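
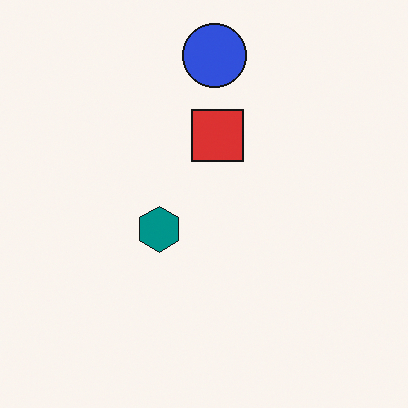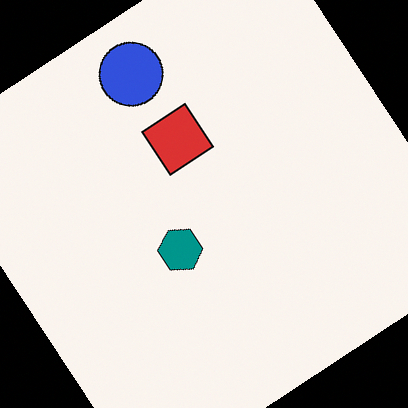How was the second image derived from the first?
The image was rotated counter-clockwise by a large amount — several tens of degrees.

Every shape is tilted by the same angle and the image corners show triangular fill wedges — a whole-image rotation by a non-right angle.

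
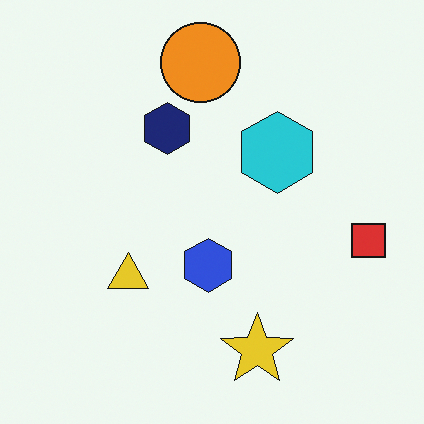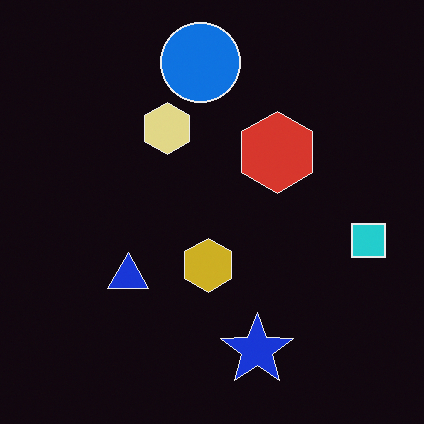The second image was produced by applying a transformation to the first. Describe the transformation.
Color-inverted (negative).

The light background has become dark and every shape's color is its complement — a photographic negative.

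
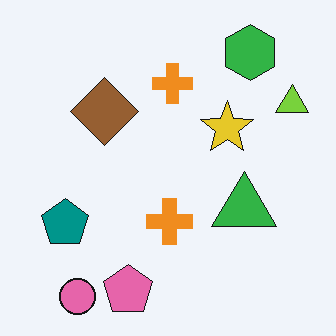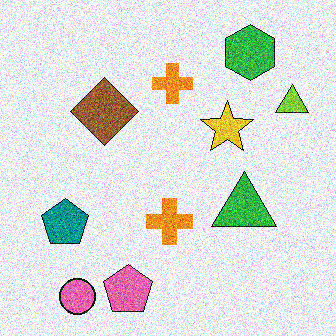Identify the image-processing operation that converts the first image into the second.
The second image is the first degraded with strong gaussian noise.

Random speckle covers the whole image, including the flat background.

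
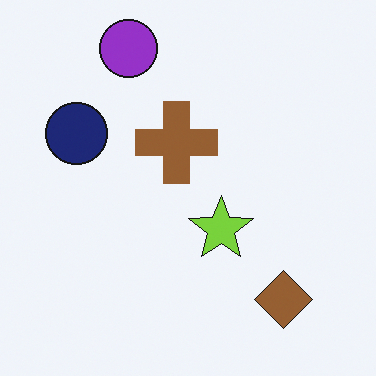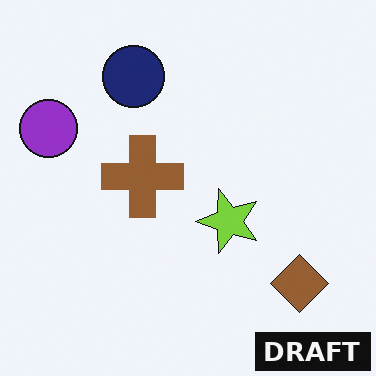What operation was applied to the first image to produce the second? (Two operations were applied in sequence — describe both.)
It was transposed (reflected across the top-left ↔ bottom-right diagonal), then watermarked with the text "DRAFT" in the lower-right corner.

Shapes have swapped their row and column positions — what was in the top-right is now in the bottom-left — a diagonal reflection. A dark label reading "DRAFT" appears in the lower-right corner.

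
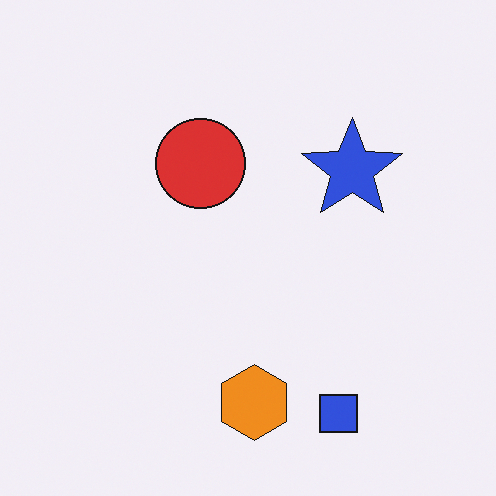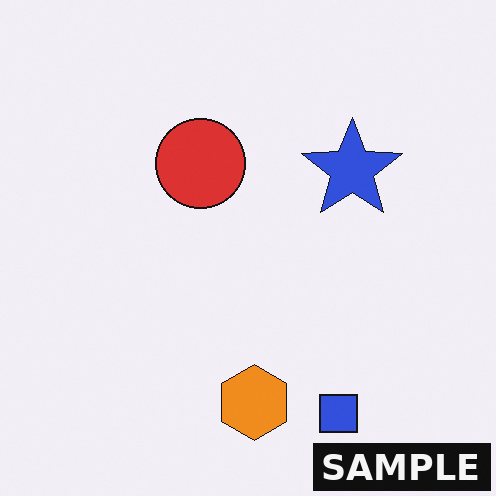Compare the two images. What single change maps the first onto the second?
The transformation is: watermarked with the text "SAMPLE" in the lower-right corner.

A dark label reading "SAMPLE" appears in the lower-right corner.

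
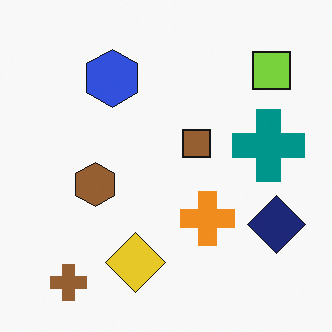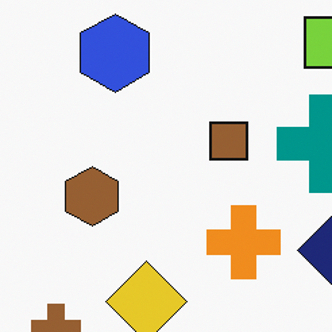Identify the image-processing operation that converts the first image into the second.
It was cropped slightly and scaled back up.

The visible shapes are larger and the field of view is narrower; shapes near the original edges may be partly or wholly outside the frame — a crop-and-rescale.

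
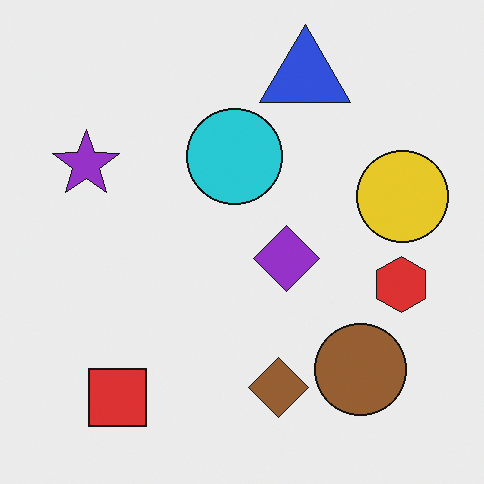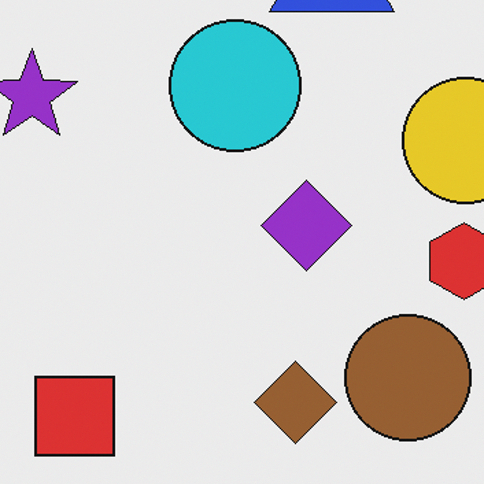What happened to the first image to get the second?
This is the original image cropped to a modestly smaller region and rescaled.

The visible shapes are larger and the field of view is narrower; shapes near the original edges may be partly or wholly outside the frame — a crop-and-rescale.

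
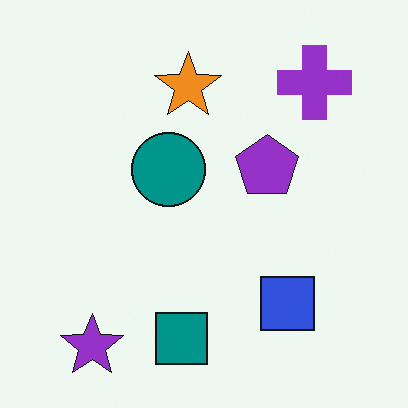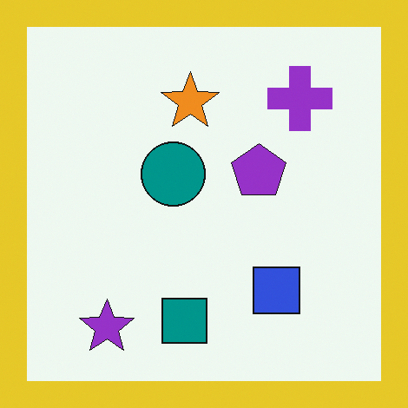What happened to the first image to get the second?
The image was framed with a yellow border.

A solid yellow frame runs around the edge of the second image, with the content slightly shrunk inside it.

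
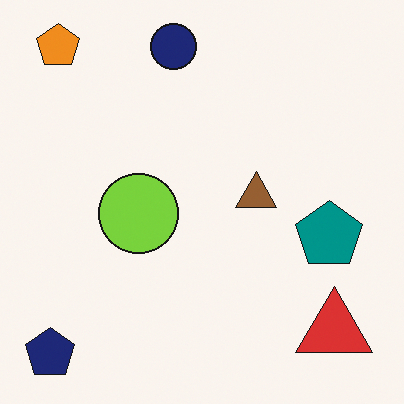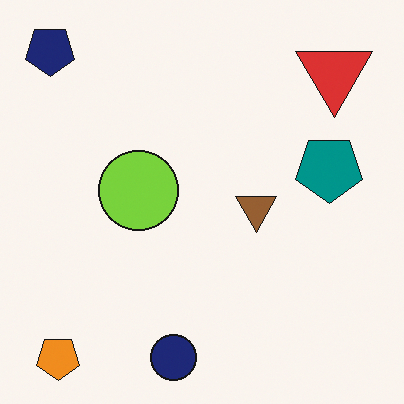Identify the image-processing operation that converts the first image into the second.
This is the original image flipped vertically (top ↔ bottom).

The orange pentagon is in the top-left of the first image and the bottom-left of the second — shapes on opposite sides of the horizontal midline have swapped in a mirror flip.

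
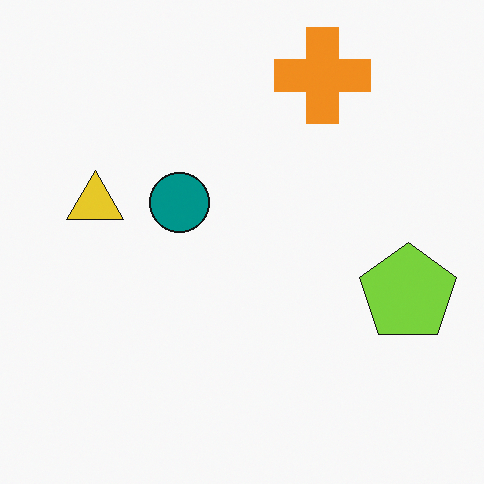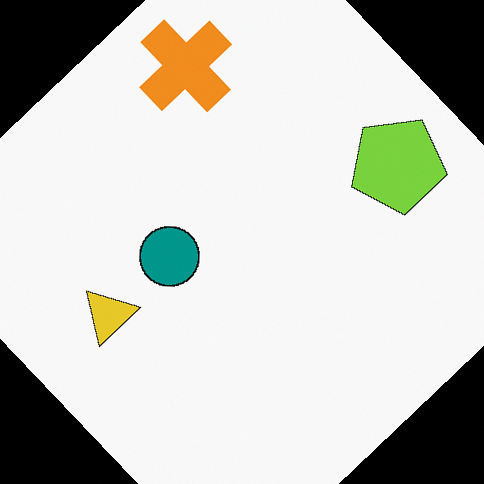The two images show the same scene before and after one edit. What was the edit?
The image was rotated counter-clockwise by a large amount — several tens of degrees.

Every shape is tilted by the same angle and the image corners show triangular fill wedges — a whole-image rotation by a non-right angle.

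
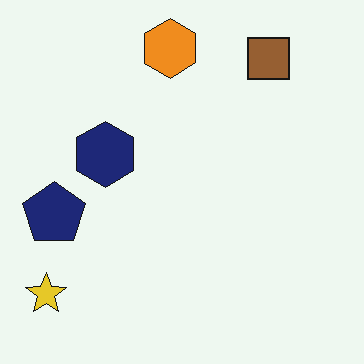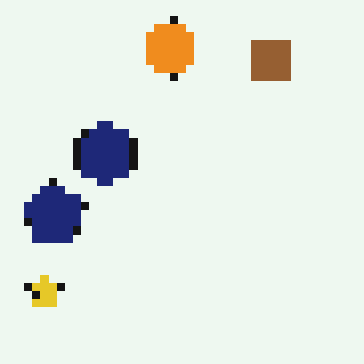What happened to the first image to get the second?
It was pixelated into visible square blocks.

Shapes are reduced to large square blocks; fine edges and outlines are lost — a downscale-then-upscale (mosaic) effect.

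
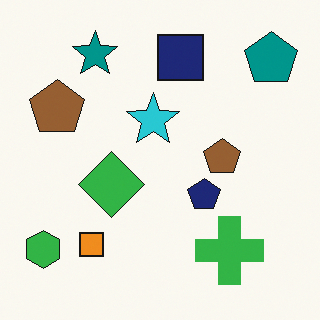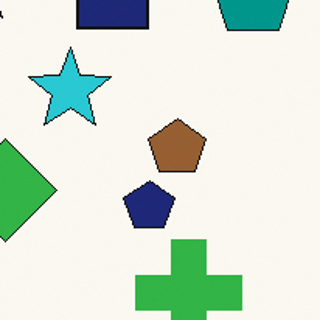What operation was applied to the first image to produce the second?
The transformation is: cropped to a modestly smaller region and rescaled.

The visible shapes are larger and the field of view is narrower; shapes near the original edges may be partly or wholly outside the frame — a crop-and-rescale.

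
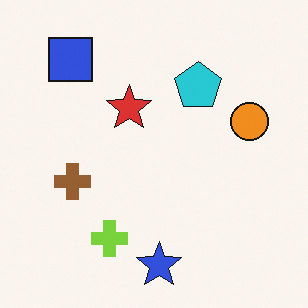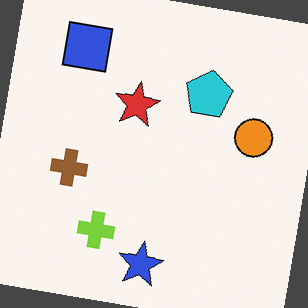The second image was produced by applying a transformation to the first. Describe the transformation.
It was rotated clockwise by a few degrees.

Every shape is tilted by the same angle and the image corners show triangular fill wedges — a whole-image rotation by a non-right angle.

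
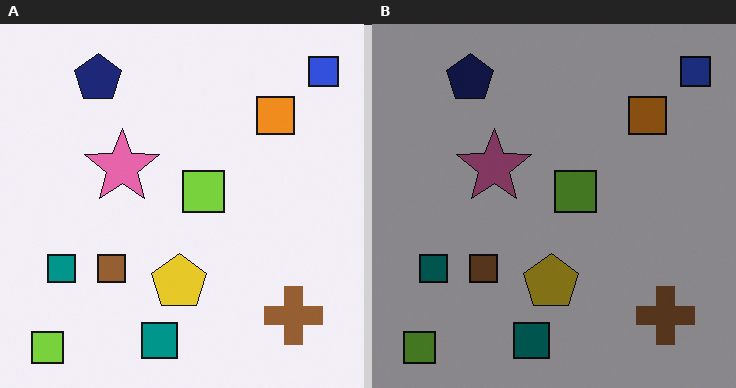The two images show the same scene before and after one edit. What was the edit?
Darkened a lot.

Every pixel — background and shapes alike — is uniformly darkened.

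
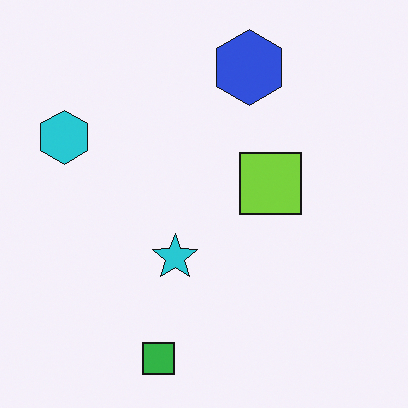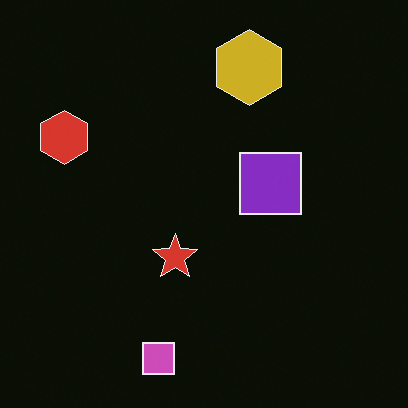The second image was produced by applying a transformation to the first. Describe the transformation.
The second image is the first color-inverted (negative).

The light background has become dark and every shape's color is its complement — a photographic negative.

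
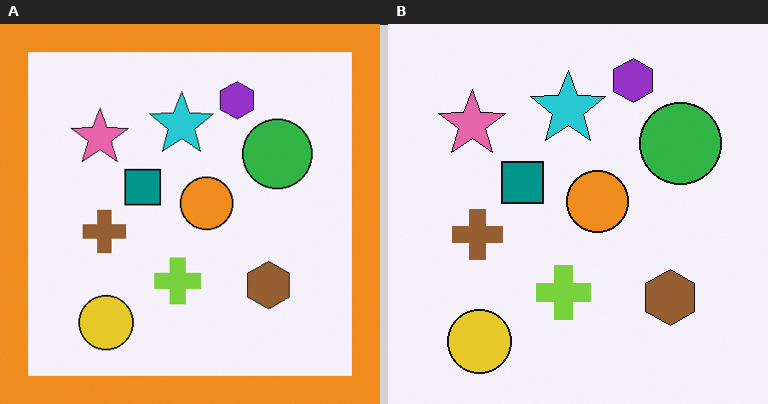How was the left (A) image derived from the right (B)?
Framed with a orange border.

A solid orange frame runs around the edge of the left (A) image, with the content slightly shrunk inside it.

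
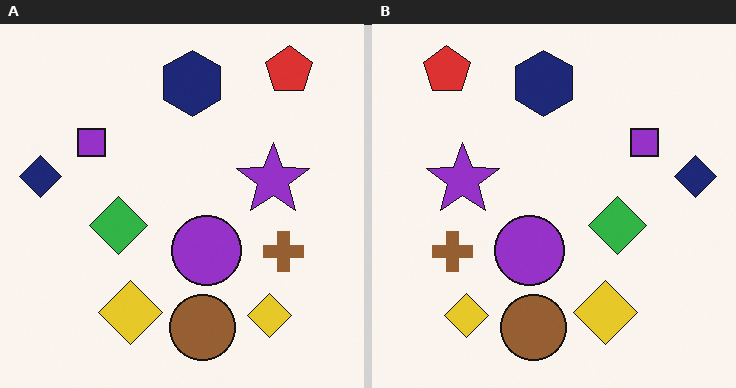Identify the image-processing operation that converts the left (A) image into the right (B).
The transformation is: flipped horizontally (left ↔ right).

The navy diamond is in the left of the left (A) image and the right of the right (B) — shapes on opposite sides of the vertical midline have swapped in a mirror flip.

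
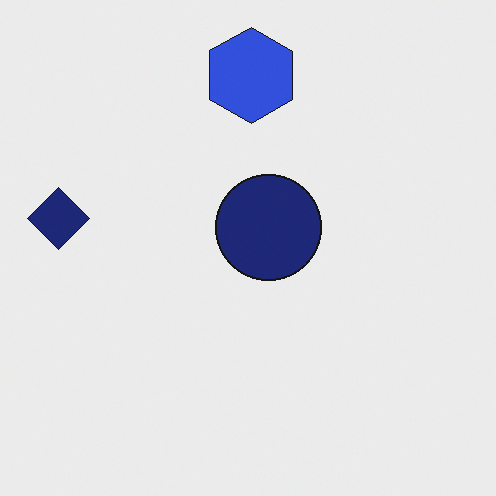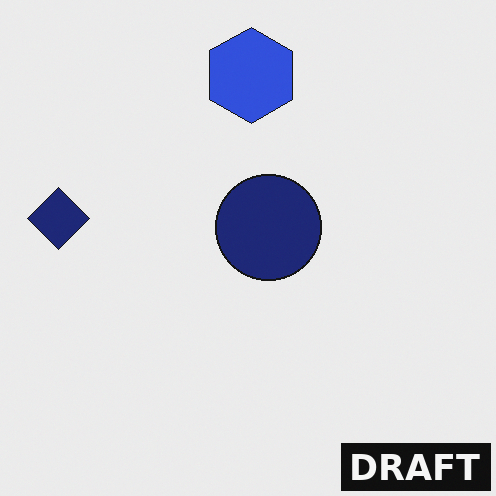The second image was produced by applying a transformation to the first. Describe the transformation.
The transformation is: watermarked with the text "DRAFT" in the lower-right corner.

A dark label reading "DRAFT" appears in the lower-right corner.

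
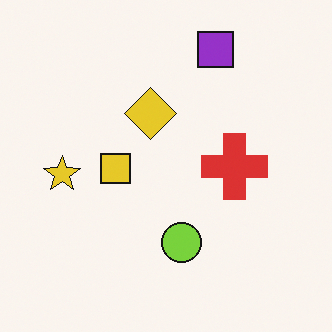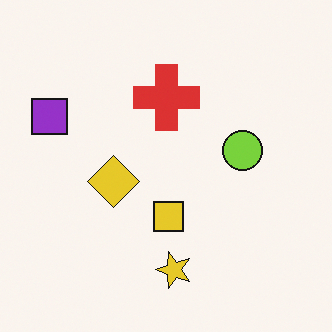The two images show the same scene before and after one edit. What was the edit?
The image was rotated 90° counter-clockwise.

The purple square sits in the top of the first image and the left of the second — consistent with a whole-image 90° counter-clockwise rotation.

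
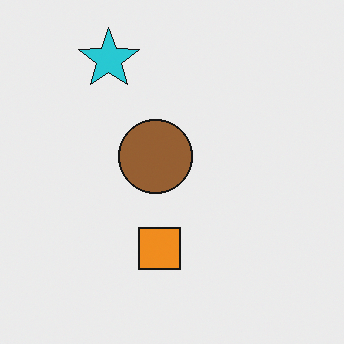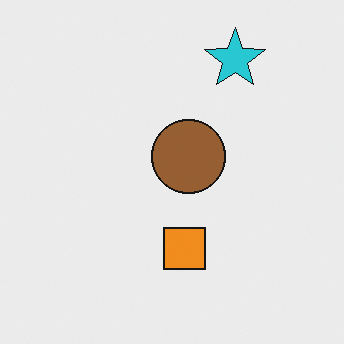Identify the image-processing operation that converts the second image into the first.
It was flipped horizontally (left ↔ right).

The cyan star is in the top-right of the second image and the top-left of the first — shapes on opposite sides of the vertical midline have swapped in a mirror flip.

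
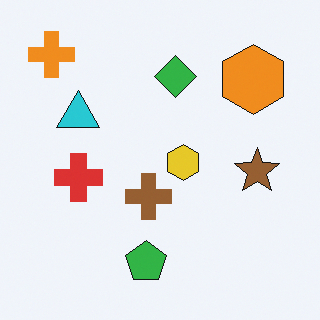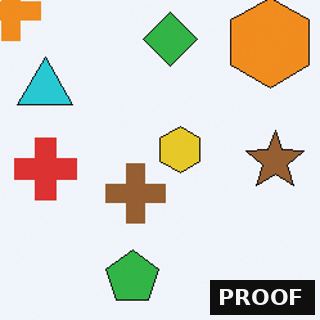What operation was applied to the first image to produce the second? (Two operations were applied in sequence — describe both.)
It was cropped slightly and scaled back up, then watermarked with the text "PROOF" in the lower-right corner.

The visible shapes are larger and the field of view is narrower; shapes near the original edges may be partly or wholly outside the frame — a crop-and-rescale. A dark label reading "PROOF" appears in the lower-right corner.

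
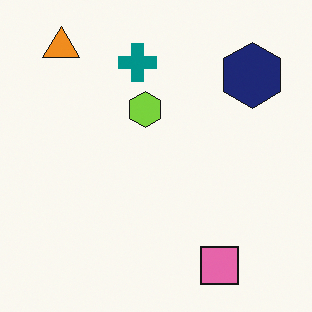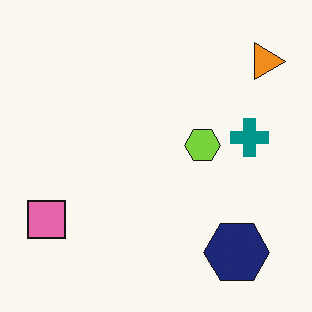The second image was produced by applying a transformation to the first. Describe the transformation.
The transformation is: rotated 90° clockwise.

The orange triangle sits in the top-left of the first image and the top-right of the second — consistent with a whole-image 90° clockwise rotation.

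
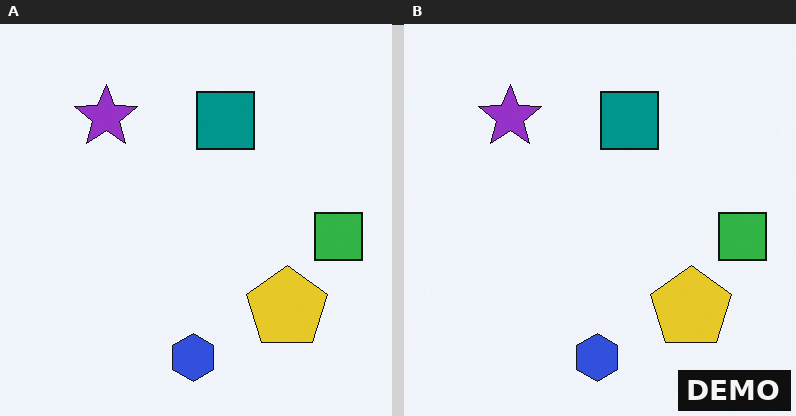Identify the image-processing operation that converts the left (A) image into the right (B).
The right (B) image is the left (A) watermarked with the text "DEMO" in the lower-right corner.

A dark label reading "DEMO" appears in the lower-right corner.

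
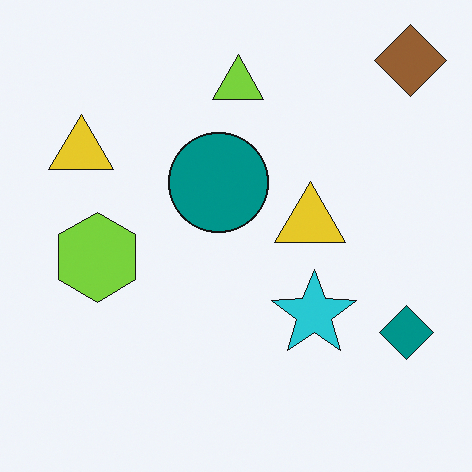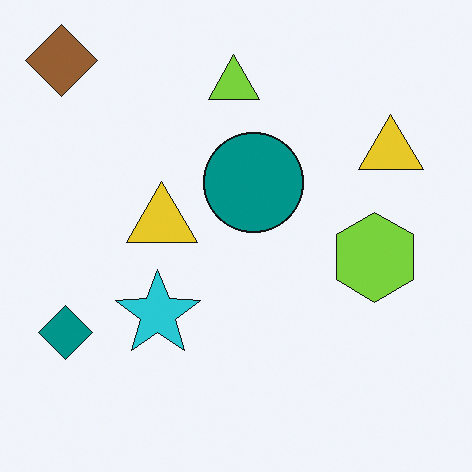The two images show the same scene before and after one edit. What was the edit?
Flipped horizontally (left ↔ right).

The brown diamond is in the top-right of the first image and the top-left of the second — shapes on opposite sides of the vertical midline have swapped in a mirror flip.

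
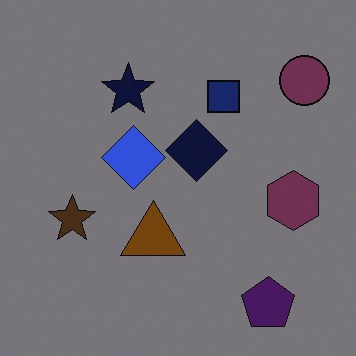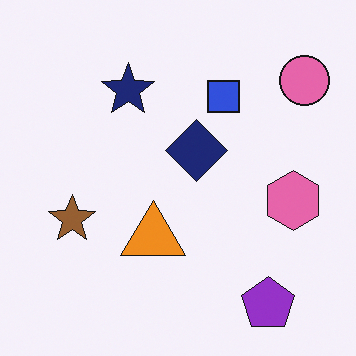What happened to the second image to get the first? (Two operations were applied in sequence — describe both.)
This is the original image darkened a lot, then overlaid with an additional blue diamond.

Every pixel — background and shapes alike — is uniformly darkened. A blue diamond appears in the first image that is absent from the second.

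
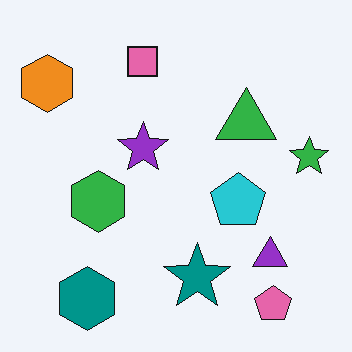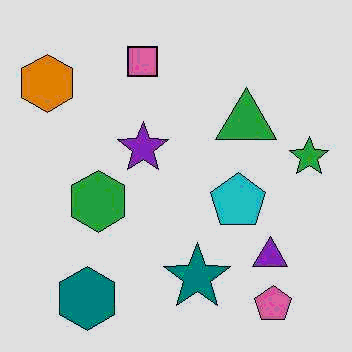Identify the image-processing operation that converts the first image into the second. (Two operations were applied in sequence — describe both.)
The transformation is: given moderate JPEG compression, then moderately posterized.

Blocky 8×8 compression artifacts appear around shape edges and the flat background shows ringing — characteristic JPEG degradation. Each flat color has snapped to a coarser quantized level — most visibly, the near-white background has dropped to a flat grey.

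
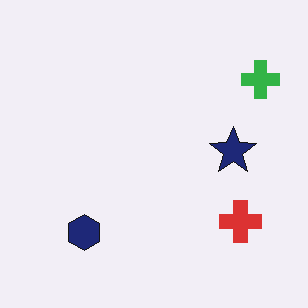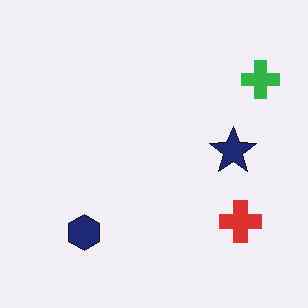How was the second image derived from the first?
The transformation is: JPEG-compressed with visible artifacts.

Blocky 8×8 compression artifacts appear around shape edges and the flat background shows ringing — characteristic JPEG degradation.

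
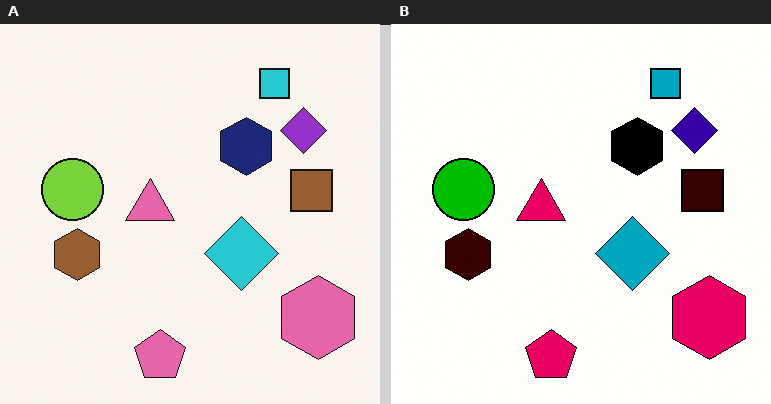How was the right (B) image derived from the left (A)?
The right (B) image is the left (A) given much higher contrast.

Tones are pushed away from mid-grey across the whole image — a global contrast change.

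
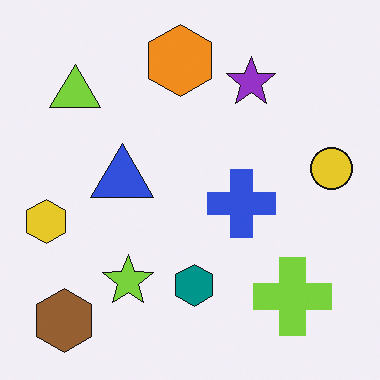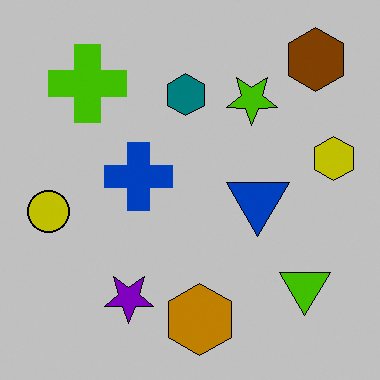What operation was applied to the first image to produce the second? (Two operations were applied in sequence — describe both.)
It was heavily posterized to just a handful of flat colors, then rotated 180°.

Each flat color has snapped to a coarser quantized level — most visibly, the near-white background has dropped to a flat grey. The brown hexagon sits in the bottom-left of the first image and the top-right of the second — consistent with a whole-image 180° rotation.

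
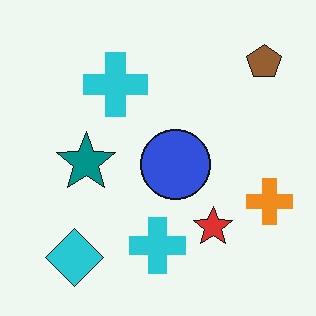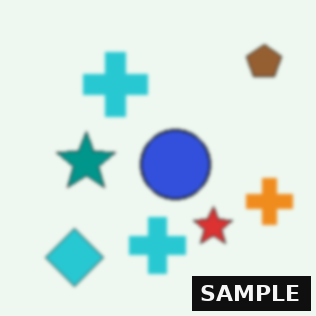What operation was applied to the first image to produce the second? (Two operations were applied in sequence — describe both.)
This is the original image slightly softened, then watermarked with the text "SAMPLE" in the lower-right corner.

Shape edges and outlines are uniformly softened across the whole image. A dark label reading "SAMPLE" appears in the lower-right corner.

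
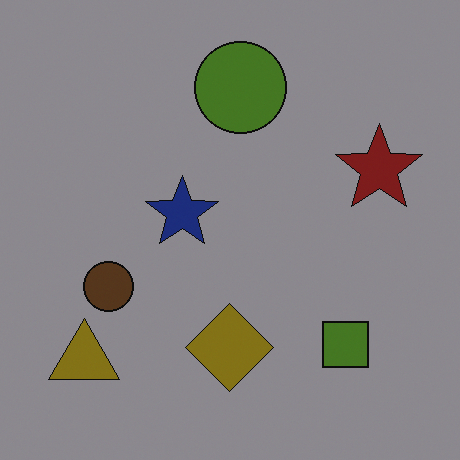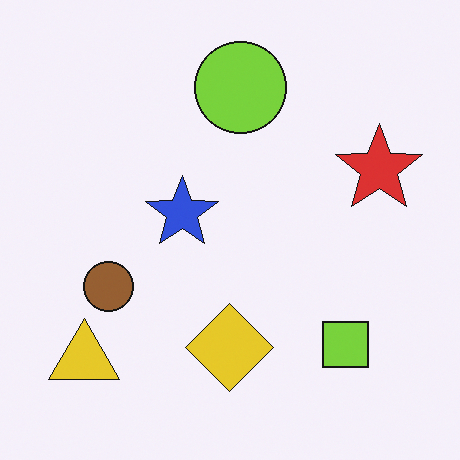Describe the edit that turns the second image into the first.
Noticeably darkened.

Every pixel — background and shapes alike — is uniformly darkened.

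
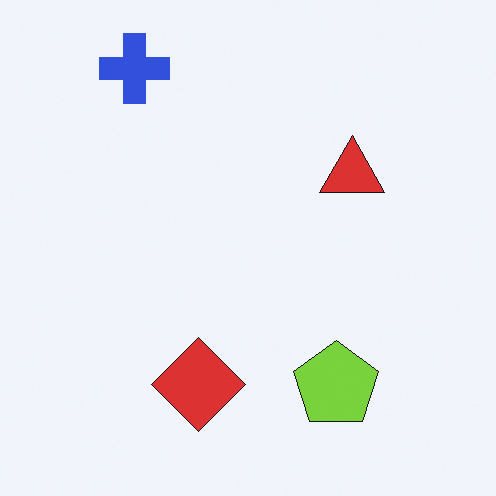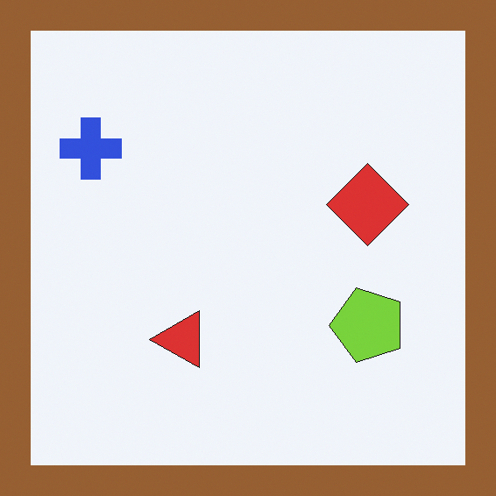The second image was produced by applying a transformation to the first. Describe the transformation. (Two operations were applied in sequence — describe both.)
This is the original image transposed (reflected across the top-left ↔ bottom-right diagonal), then framed with a brown border.

Shapes have swapped their row and column positions — what was in the top-right is now in the bottom-left — a diagonal reflection. A solid brown frame runs around the edge of the second image, with the content slightly shrunk inside it.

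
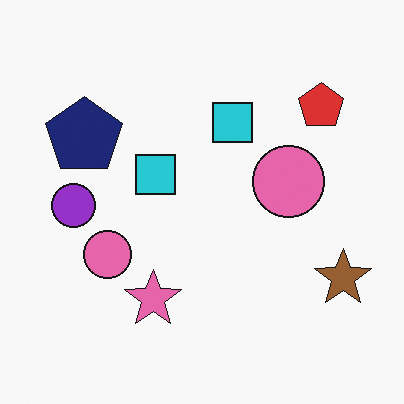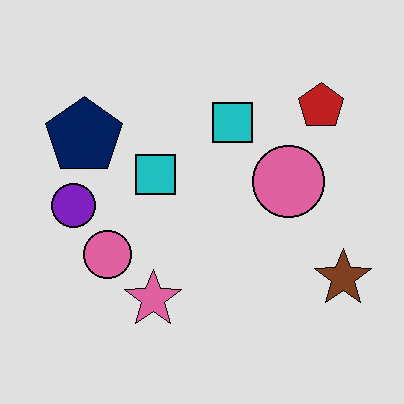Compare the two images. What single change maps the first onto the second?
The second image is the first moderately posterized.

Each flat color has snapped to a coarser quantized level — most visibly, the near-white background has dropped to a flat grey.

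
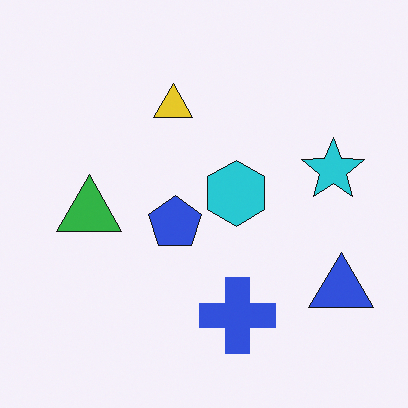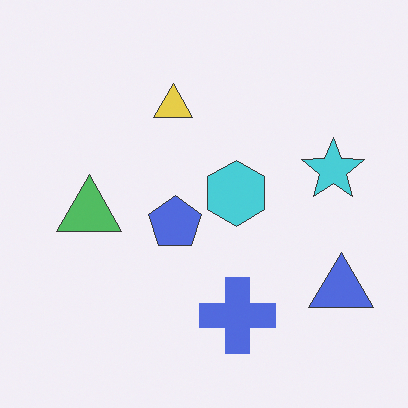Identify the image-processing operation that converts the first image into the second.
It was given slightly reduced contrast.

Tones are pushed toward mid-grey across the whole image — a global contrast change.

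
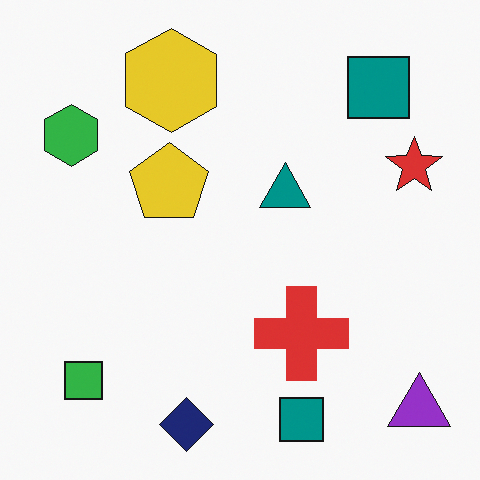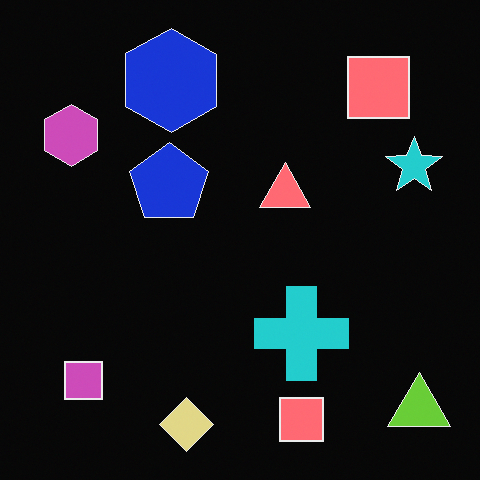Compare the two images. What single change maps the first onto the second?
It was color-inverted (negative).

The light background has become dark and every shape's color is its complement — a photographic negative.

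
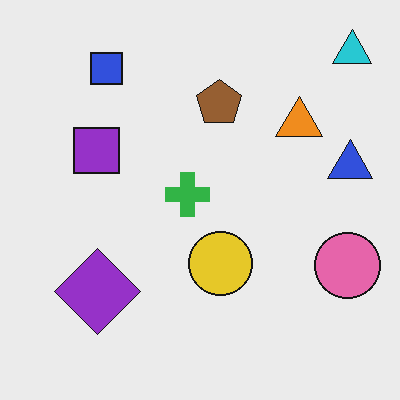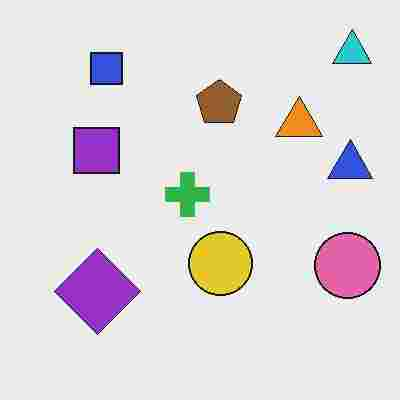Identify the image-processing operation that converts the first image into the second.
The second image is the first heavily JPEG-compressed with obvious blocking artifacts.

Blocky 8×8 compression artifacts appear around shape edges and the flat background shows ringing — characteristic JPEG degradation.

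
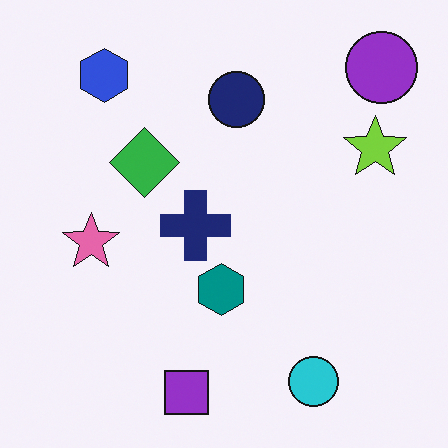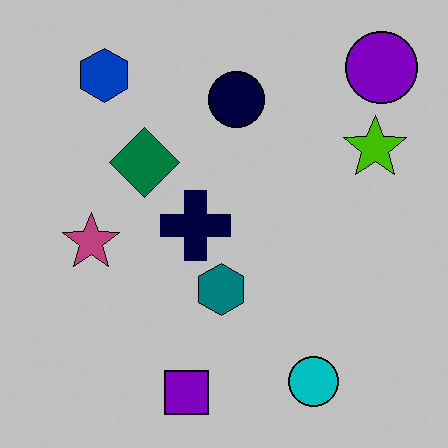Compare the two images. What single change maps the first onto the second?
The transformation is: aggressively posterized.

Each flat color has snapped to a coarser quantized level — most visibly, the near-white background has dropped to a flat grey.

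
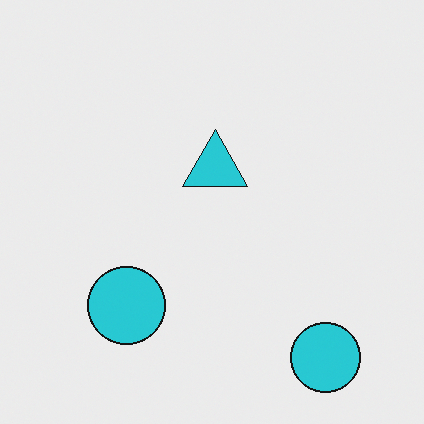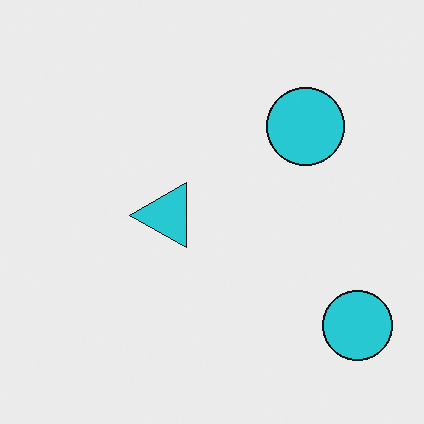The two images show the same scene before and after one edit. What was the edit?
It was transposed (reflected across the top-left ↔ bottom-right diagonal).

Shapes have swapped their row and column positions — what was in the top-right is now in the bottom-left — a diagonal reflection.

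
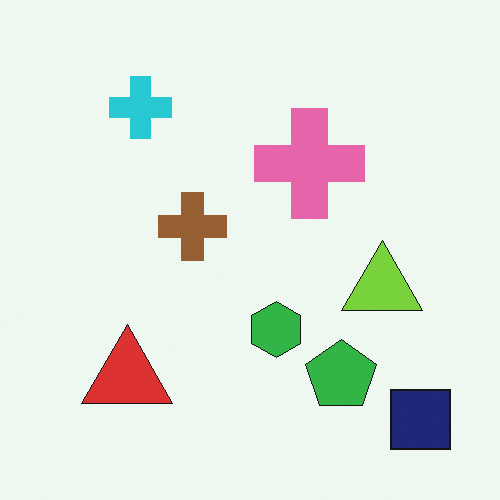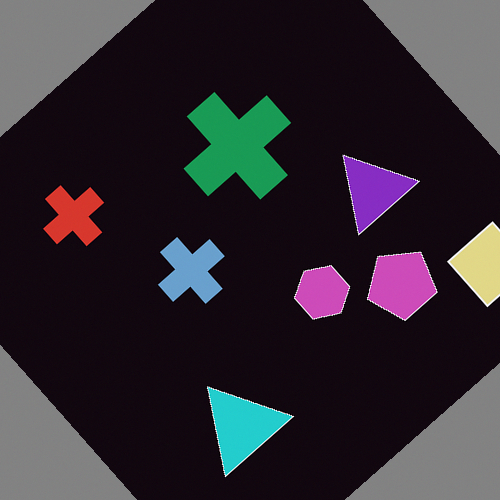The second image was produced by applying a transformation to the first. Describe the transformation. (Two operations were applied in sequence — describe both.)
The second image is the first color-inverted (negative), then rotated counter-clockwise by a large amount — several tens of degrees.

The light background has become dark and every shape's color is its complement — a photographic negative. Every shape is tilted by the same angle and the image corners show triangular fill wedges — a whole-image rotation by a non-right angle.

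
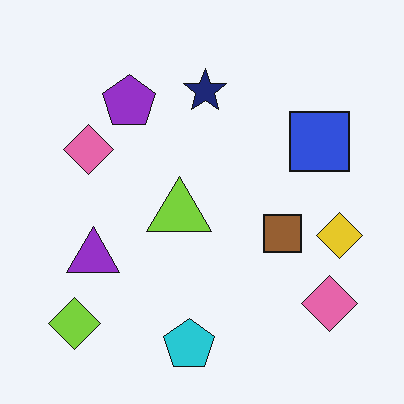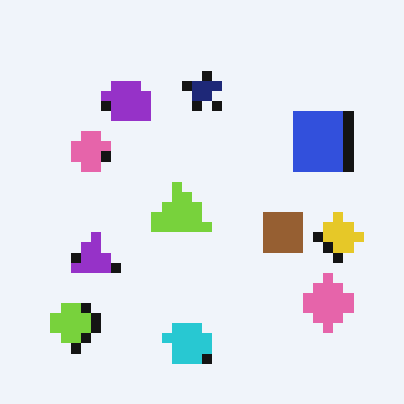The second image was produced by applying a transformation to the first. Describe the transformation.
The image was coarsely pixelated.

Shapes are reduced to large square blocks; fine edges and outlines are lost — a downscale-then-upscale (mosaic) effect.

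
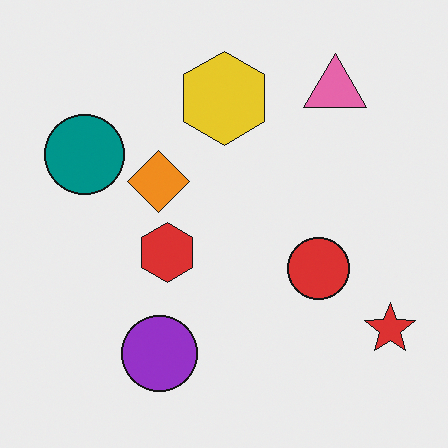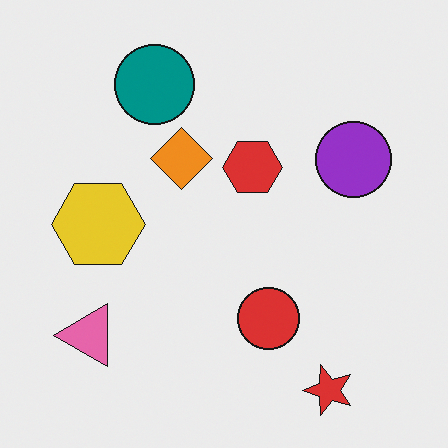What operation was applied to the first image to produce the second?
The transformation is: transposed (reflected across the top-left ↔ bottom-right diagonal).

Shapes have swapped their row and column positions — what was in the top-right is now in the bottom-left — a diagonal reflection.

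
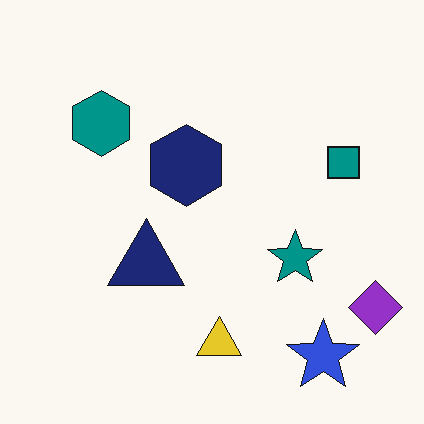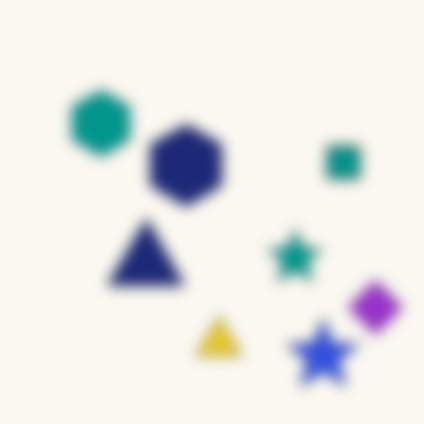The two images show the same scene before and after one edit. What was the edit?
This is the original image strongly gaussian-blurred.

Shape edges and outlines are uniformly softened across the whole image.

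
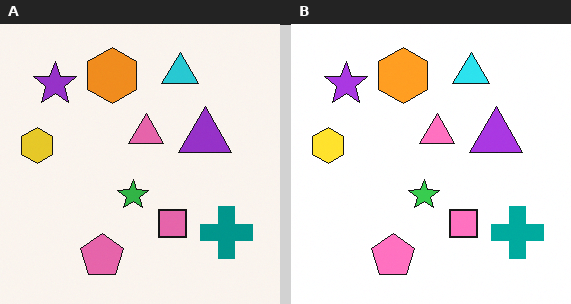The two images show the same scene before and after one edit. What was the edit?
The image was slightly brightened.

Every pixel — background and shapes alike — is uniformly brightened.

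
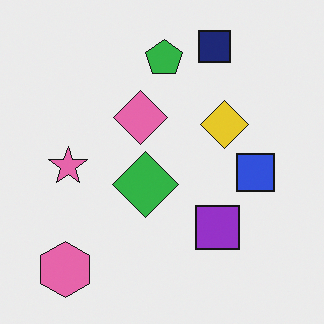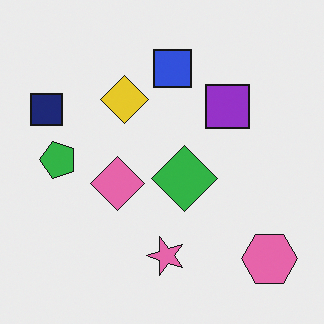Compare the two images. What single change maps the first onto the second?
Rotated 90° counter-clockwise.

The pink hexagon sits in the bottom-left of the first image and the bottom-right of the second — consistent with a whole-image 90° counter-clockwise rotation.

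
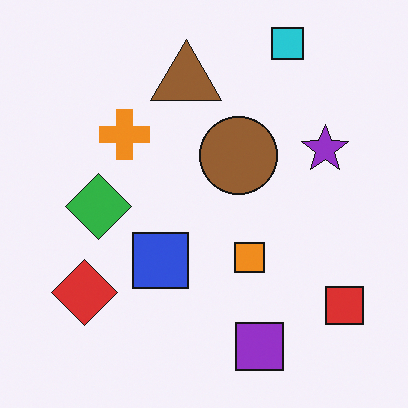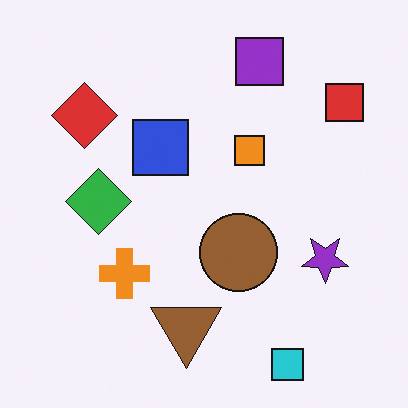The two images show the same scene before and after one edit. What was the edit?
It was flipped vertically (top ↔ bottom).

The cyan square is in the top-right of the first image and the bottom-right of the second — shapes on opposite sides of the horizontal midline have swapped in a mirror flip.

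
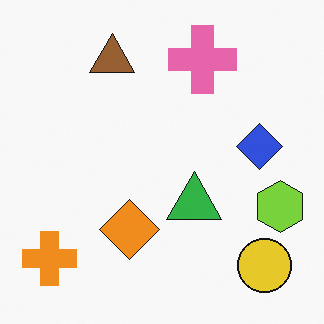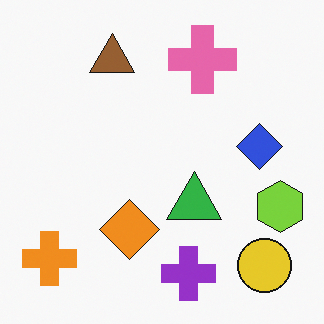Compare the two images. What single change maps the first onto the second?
This is the original image overlaid with an additional purple cross.

A purple cross appears in the second image that is absent from the first.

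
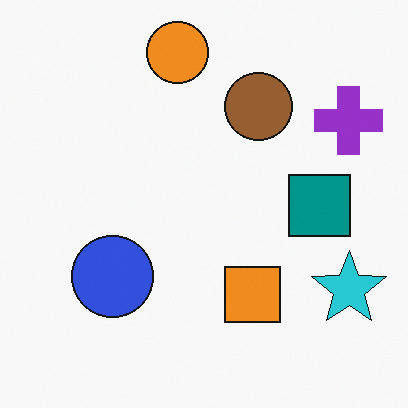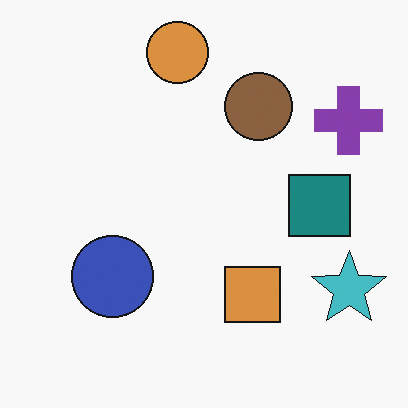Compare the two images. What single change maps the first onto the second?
The second image is the first slightly desaturated.

All colors are more muted and greyish — a global saturation change.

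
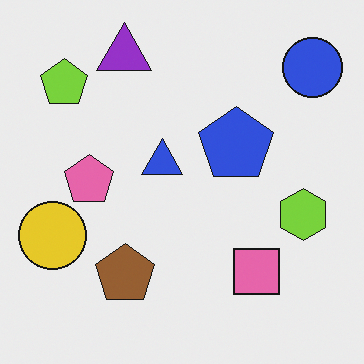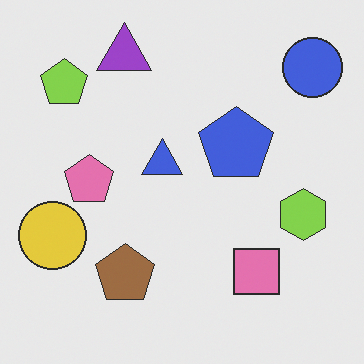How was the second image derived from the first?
The transformation is: given slightly reduced contrast.

Tones are pushed toward mid-grey across the whole image — a global contrast change.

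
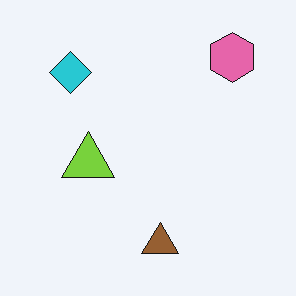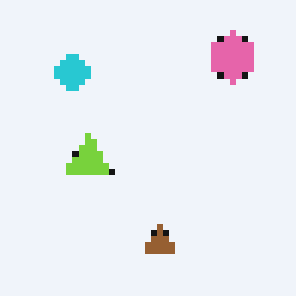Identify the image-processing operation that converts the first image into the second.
The second image is the first pixelated into visible square blocks.

Shapes are reduced to large square blocks; fine edges and outlines are lost — a downscale-then-upscale (mosaic) effect.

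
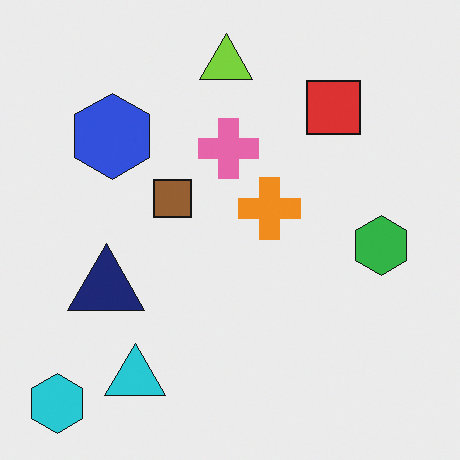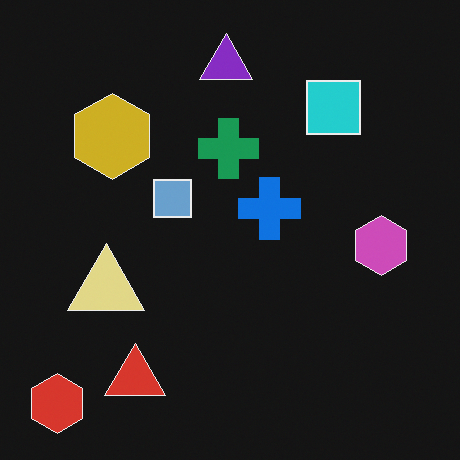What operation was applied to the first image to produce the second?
Color-inverted (negative).

The light background has become dark and every shape's color is its complement — a photographic negative.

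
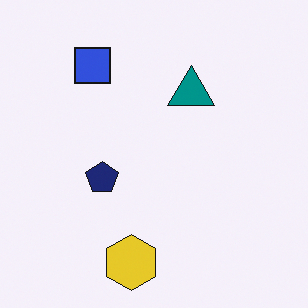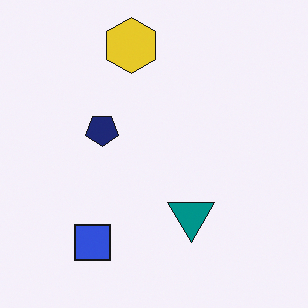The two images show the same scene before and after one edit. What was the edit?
Flipped vertically (top ↔ bottom).

The yellow hexagon is in the bottom of the first image and the top of the second — shapes on opposite sides of the horizontal midline have swapped in a mirror flip.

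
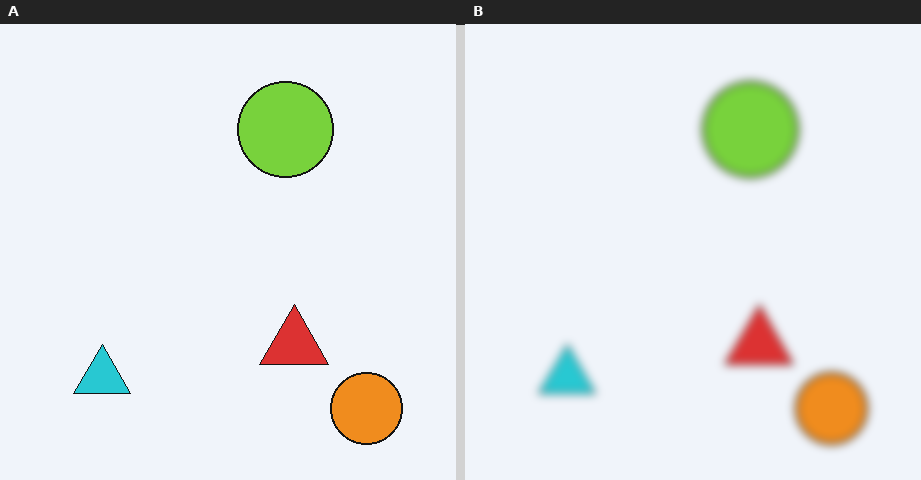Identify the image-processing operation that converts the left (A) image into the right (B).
This is the original image moderately blurred.

Shape edges and outlines are uniformly softened across the whole image.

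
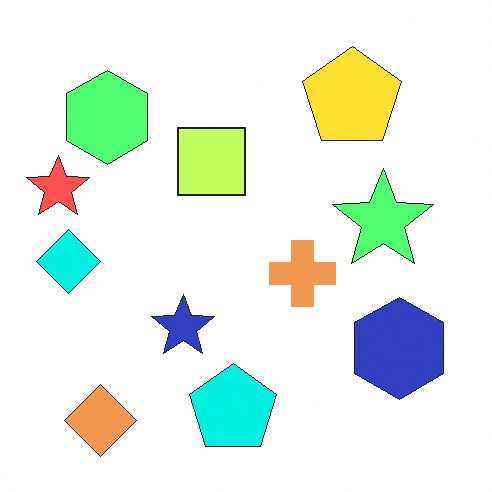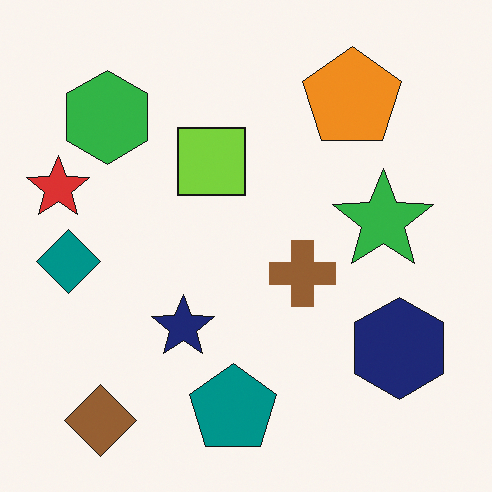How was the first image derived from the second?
This is the original image substantially brightened.

Every pixel — background and shapes alike — is uniformly brightened.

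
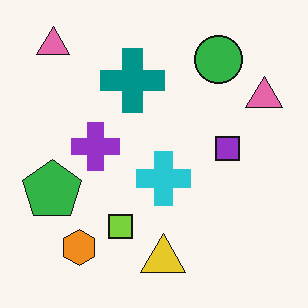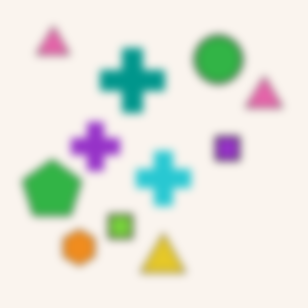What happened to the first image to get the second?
The transformation is: moderately blurred.

Shape edges and outlines are uniformly softened across the whole image.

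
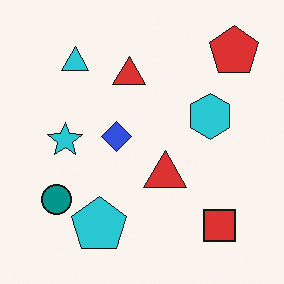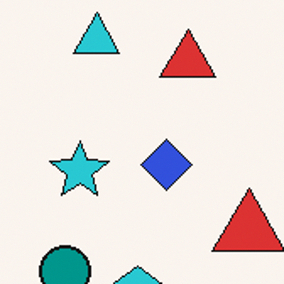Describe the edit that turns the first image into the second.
The second image is the first cropped tightly and scaled back up.

The visible shapes are larger and the field of view is narrower; shapes near the original edges may be partly or wholly outside the frame — a crop-and-rescale.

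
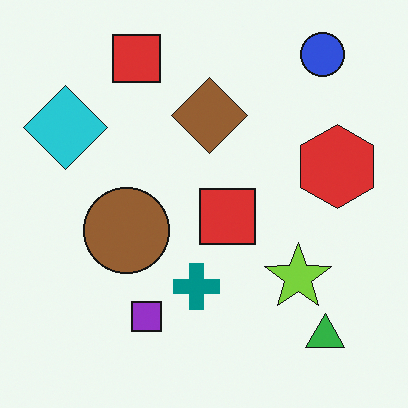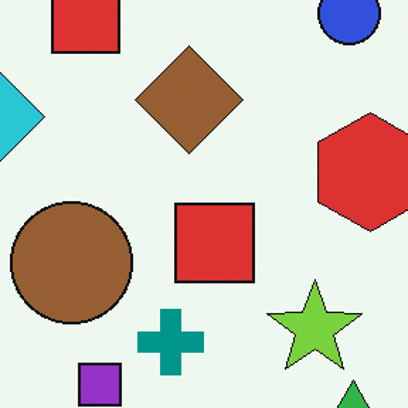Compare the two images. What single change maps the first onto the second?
The second image is the first cropped to a modestly smaller region and rescaled.

The visible shapes are larger and the field of view is narrower; shapes near the original edges may be partly or wholly outside the frame — a crop-and-rescale.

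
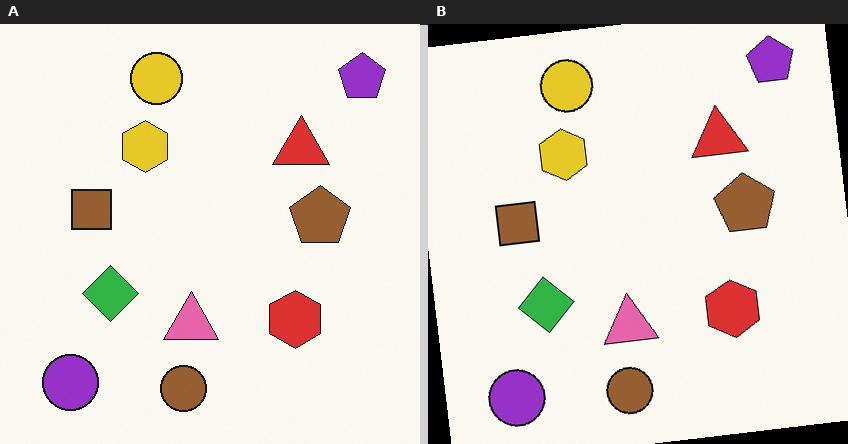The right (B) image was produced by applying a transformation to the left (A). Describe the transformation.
This is the original image rotated counter-clockwise by a small amount.

Every shape is tilted by the same angle and the image corners show triangular fill wedges — a whole-image rotation by a non-right angle.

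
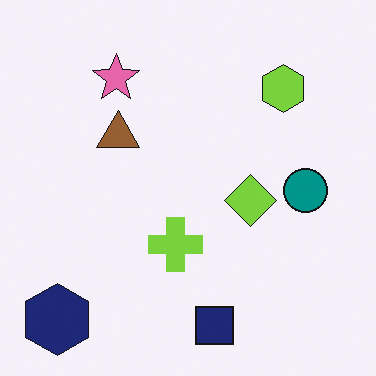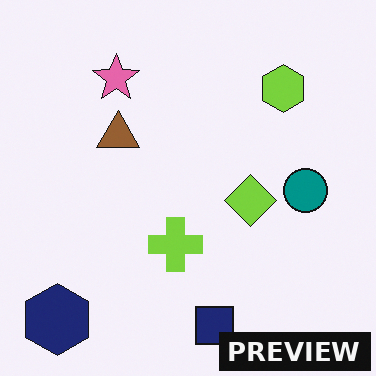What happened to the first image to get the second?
The image was watermarked with the text "PREVIEW" in the lower-right corner.

A dark label reading "PREVIEW" appears in the lower-right corner.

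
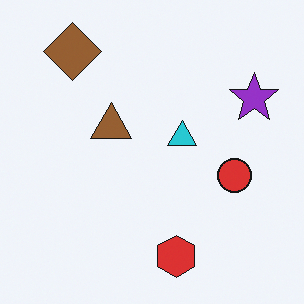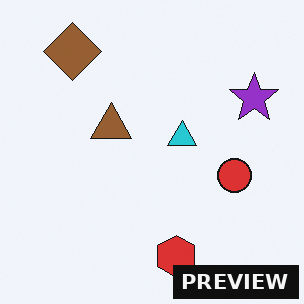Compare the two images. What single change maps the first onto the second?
The transformation is: watermarked with the text "PREVIEW" in the lower-right corner.

A dark label reading "PREVIEW" appears in the lower-right corner.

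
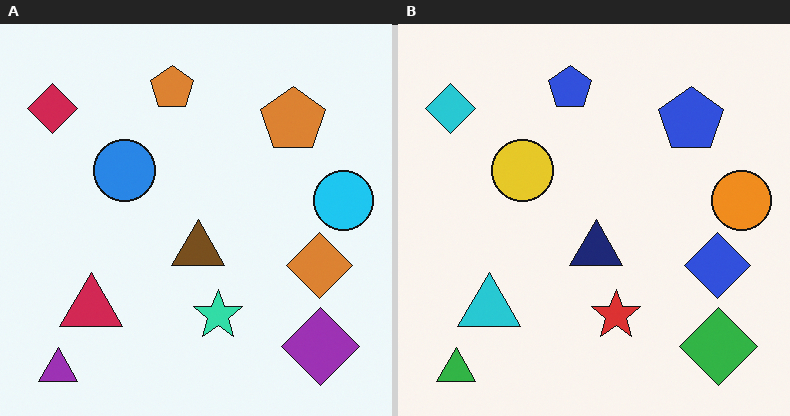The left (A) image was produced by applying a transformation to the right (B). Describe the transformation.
This is the original image hue-shifted through roughly half the color wheel.

Every shape's color has rotated by the same amount around the hue wheel — a uniform hue shift.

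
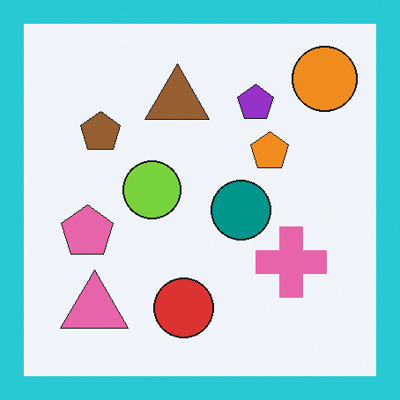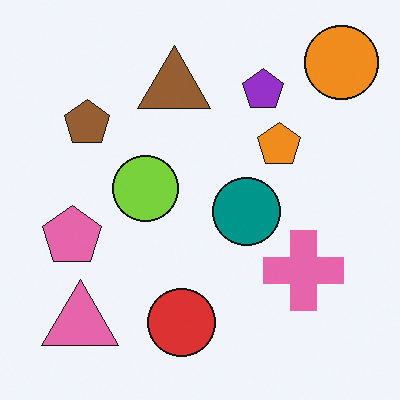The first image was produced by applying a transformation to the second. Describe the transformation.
It was framed with a cyan border.

A solid cyan frame runs around the edge of the first image, with the content slightly shrunk inside it.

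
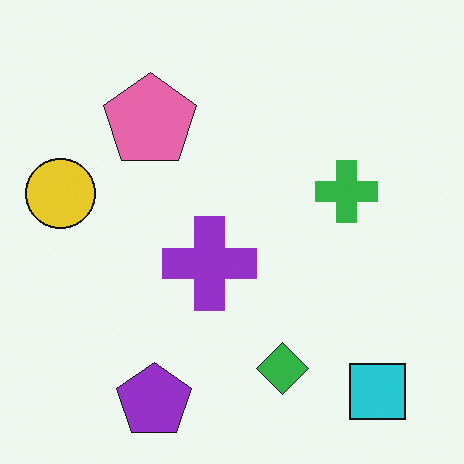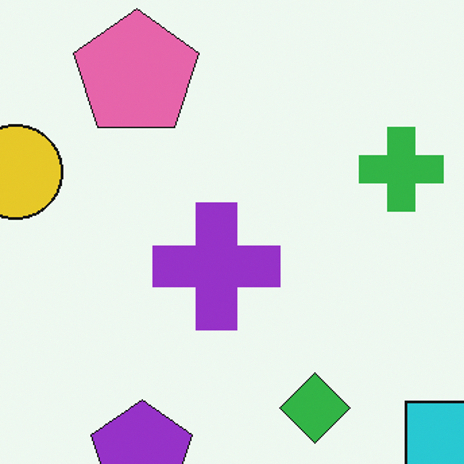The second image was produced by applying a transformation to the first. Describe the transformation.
This is the original image cropped slightly and scaled back up.

The visible shapes are larger and the field of view is narrower; shapes near the original edges may be partly or wholly outside the frame — a crop-and-rescale.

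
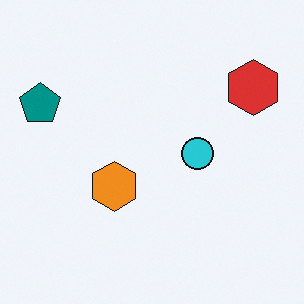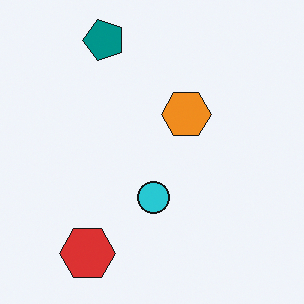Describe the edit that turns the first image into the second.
Transposed (reflected across the top-left ↔ bottom-right diagonal).

Shapes have swapped their row and column positions — what was in the top-right is now in the bottom-left — a diagonal reflection.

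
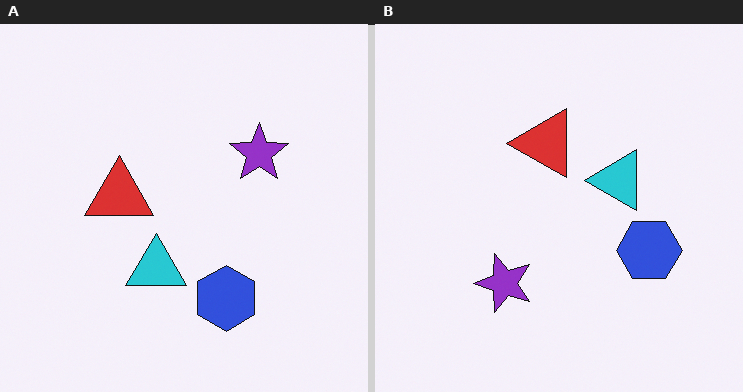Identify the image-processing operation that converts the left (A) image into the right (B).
Transposed (reflected across the top-left ↔ bottom-right diagonal).

Shapes have swapped their row and column positions — what was in the top-right is now in the bottom-left — a diagonal reflection.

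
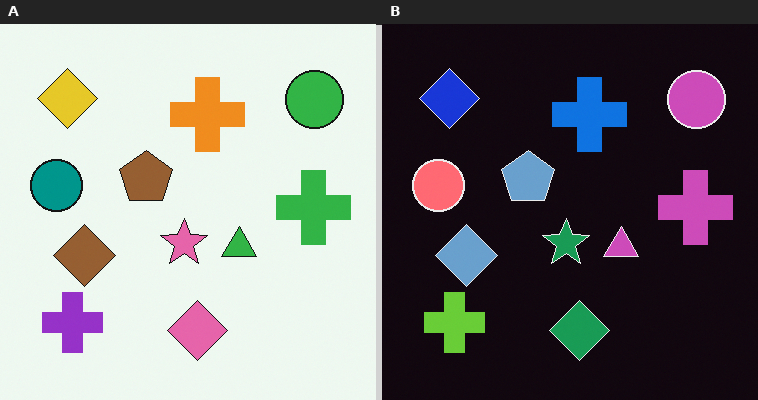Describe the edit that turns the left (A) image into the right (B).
Color-inverted (negative).

The light background has become dark and every shape's color is its complement — a photographic negative.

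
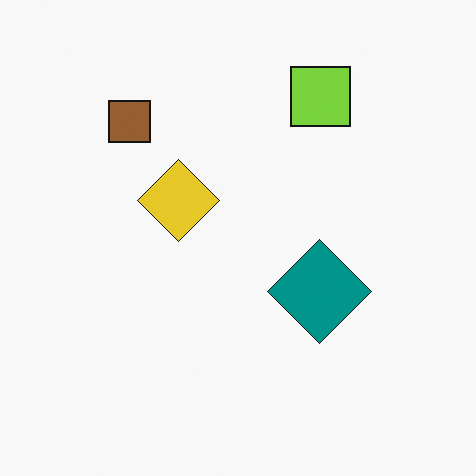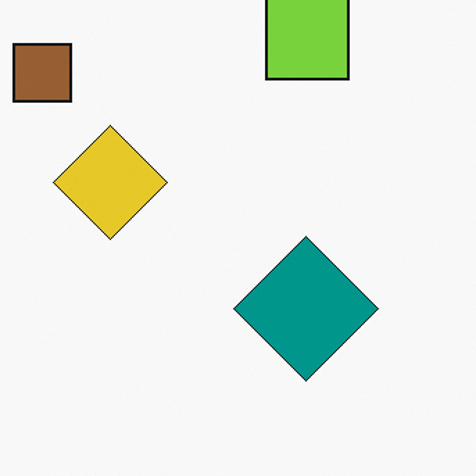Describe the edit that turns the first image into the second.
It was cropped slightly and scaled back up.

The visible shapes are larger and the field of view is narrower; shapes near the original edges may be partly or wholly outside the frame — a crop-and-rescale.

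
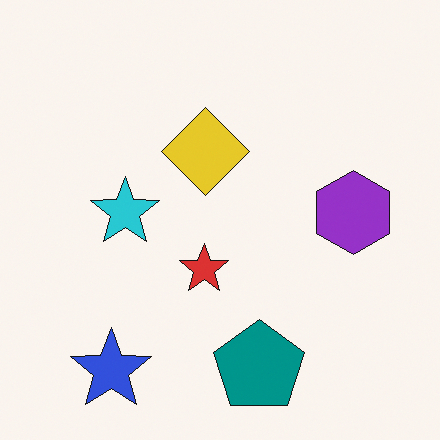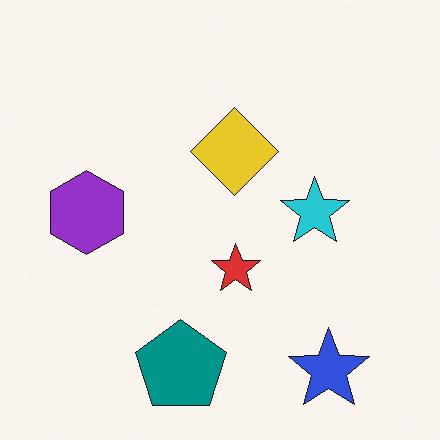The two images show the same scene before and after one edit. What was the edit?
The transformation is: flipped horizontally (left ↔ right).

The purple hexagon is in the right of the first image and the left of the second — shapes on opposite sides of the vertical midline have swapped in a mirror flip.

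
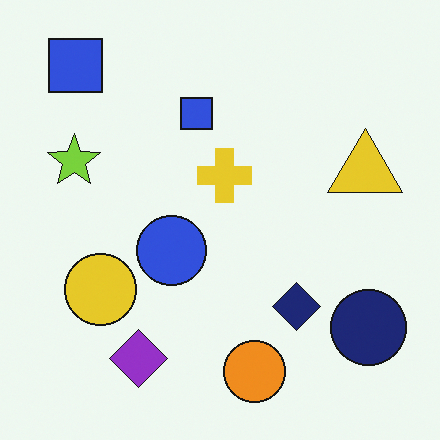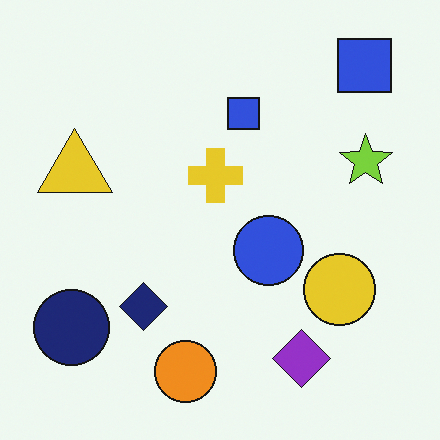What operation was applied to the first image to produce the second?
It was flipped horizontally (left ↔ right).

The navy circle is in the bottom-right of the first image and the bottom-left of the second — shapes on opposite sides of the vertical midline have swapped in a mirror flip.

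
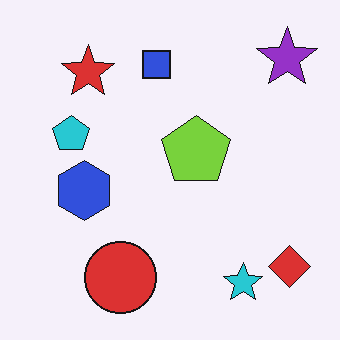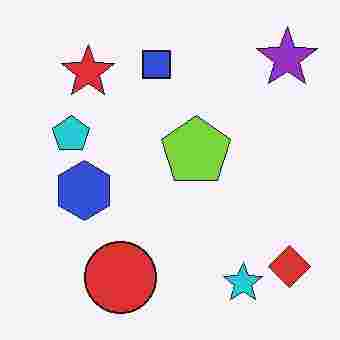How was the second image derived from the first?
The second image is the first degraded with heavy JPEG compression.

Blocky 8×8 compression artifacts appear around shape edges and the flat background shows ringing — characteristic JPEG degradation.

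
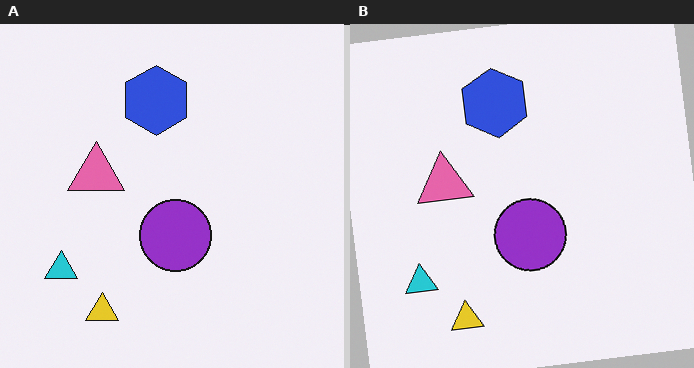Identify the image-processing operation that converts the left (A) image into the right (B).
This is the original image rotated counter-clockwise by a slight angle.

Every shape is tilted by the same angle and the image corners show triangular fill wedges — a whole-image rotation by a non-right angle.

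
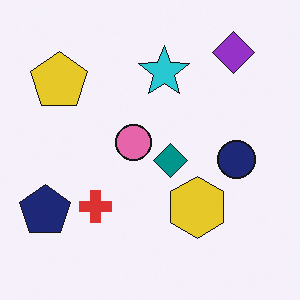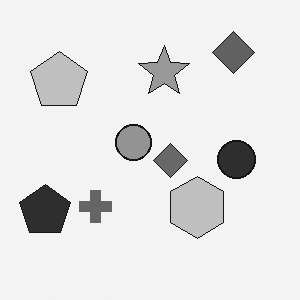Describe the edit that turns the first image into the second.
The transformation is: converted to grayscale.

All color is removed — every shape is now a shade of grey.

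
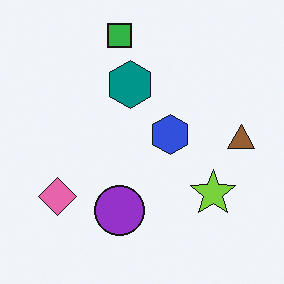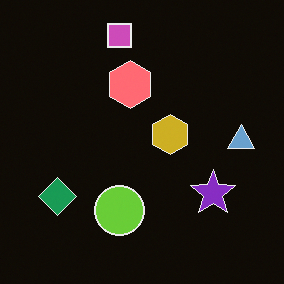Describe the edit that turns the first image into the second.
It was color-inverted (negative).

The light background has become dark and every shape's color is its complement — a photographic negative.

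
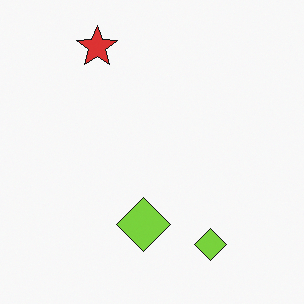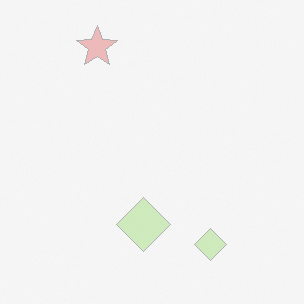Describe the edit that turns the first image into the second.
The transformation is: washed out (contrast reduced).

Tones are pushed toward mid-grey across the whole image — a global contrast change.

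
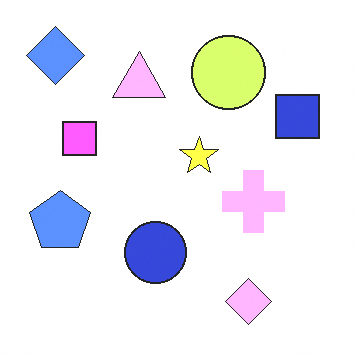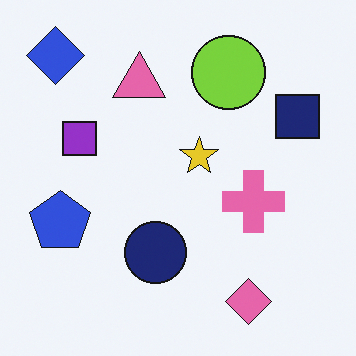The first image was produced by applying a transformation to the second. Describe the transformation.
The first image is the second noticeably brightened.

Every pixel — background and shapes alike — is uniformly brightened.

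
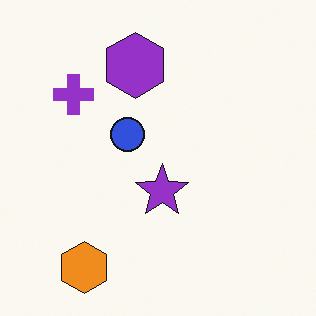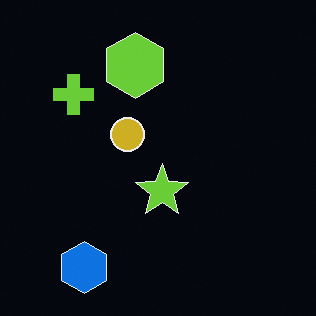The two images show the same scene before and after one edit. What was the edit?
The image was color-inverted (negative).

The light background has become dark and every shape's color is its complement — a photographic negative.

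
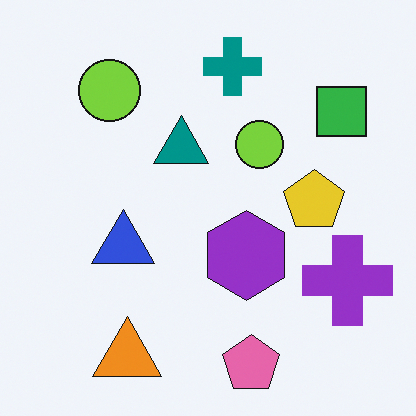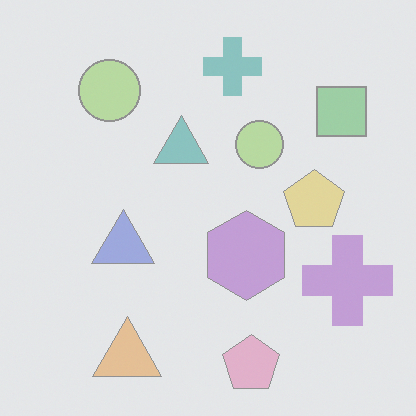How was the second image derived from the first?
The transformation is: washed out (contrast reduced).

Tones are pushed toward mid-grey across the whole image — a global contrast change.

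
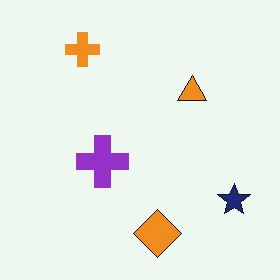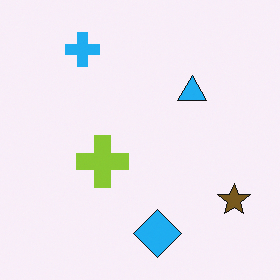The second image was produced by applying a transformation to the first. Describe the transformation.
The second image is the first hue-shifted through roughly half the color wheel.

Every shape's color has rotated by the same amount around the hue wheel — a uniform hue shift.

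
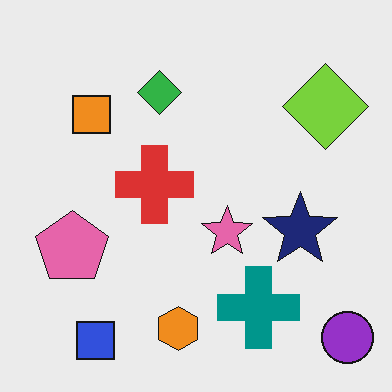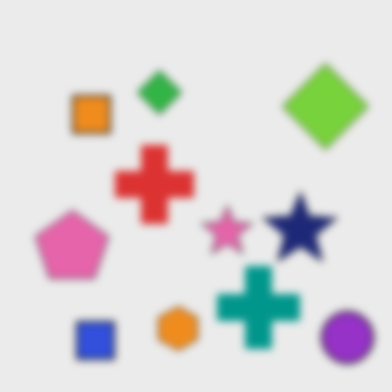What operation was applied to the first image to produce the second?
The second image is the first moderately blurred.

Shape edges and outlines are uniformly softened across the whole image.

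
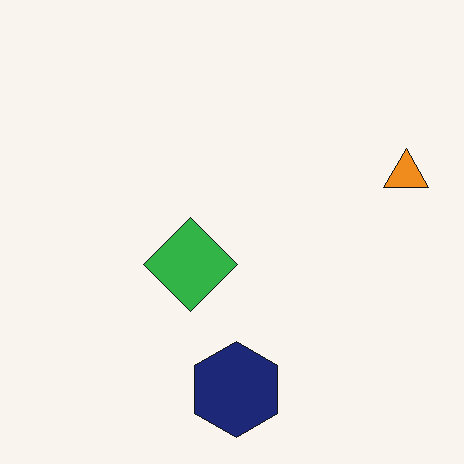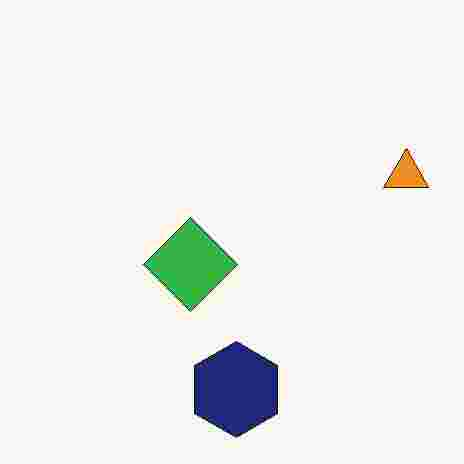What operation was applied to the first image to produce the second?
The second image is the first heavily JPEG-compressed with obvious blocking artifacts.

Blocky 8×8 compression artifacts appear around shape edges and the flat background shows ringing — characteristic JPEG degradation.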